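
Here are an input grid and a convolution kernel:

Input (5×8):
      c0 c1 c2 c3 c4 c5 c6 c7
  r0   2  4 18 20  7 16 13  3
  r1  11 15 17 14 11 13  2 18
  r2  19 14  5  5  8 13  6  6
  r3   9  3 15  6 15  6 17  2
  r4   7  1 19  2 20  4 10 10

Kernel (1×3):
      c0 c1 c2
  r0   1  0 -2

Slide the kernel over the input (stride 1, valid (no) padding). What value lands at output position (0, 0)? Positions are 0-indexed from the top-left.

-34

The receptive field on the input at this output position is [2 4 18]. Elementwise product with the kernel and sum: 2·1 + 18·-2.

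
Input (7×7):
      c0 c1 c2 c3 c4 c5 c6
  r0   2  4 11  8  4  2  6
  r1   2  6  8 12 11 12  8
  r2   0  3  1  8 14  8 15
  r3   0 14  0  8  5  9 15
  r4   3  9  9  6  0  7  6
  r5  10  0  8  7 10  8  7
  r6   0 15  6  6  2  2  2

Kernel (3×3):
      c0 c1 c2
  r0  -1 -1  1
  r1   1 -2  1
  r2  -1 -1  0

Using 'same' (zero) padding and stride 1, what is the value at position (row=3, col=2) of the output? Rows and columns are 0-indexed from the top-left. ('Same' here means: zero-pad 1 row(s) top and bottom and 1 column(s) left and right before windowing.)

The receptive field on the zero-padded input at this output position is [3 1 8 / 14 0 8 / 9 9 6]. Elementwise product with the kernel and sum: 3·-1 + 1·-1 + 8·1 + 14·1 + 0·-2 + 8·1 + 9·-1 + 9·-1.

8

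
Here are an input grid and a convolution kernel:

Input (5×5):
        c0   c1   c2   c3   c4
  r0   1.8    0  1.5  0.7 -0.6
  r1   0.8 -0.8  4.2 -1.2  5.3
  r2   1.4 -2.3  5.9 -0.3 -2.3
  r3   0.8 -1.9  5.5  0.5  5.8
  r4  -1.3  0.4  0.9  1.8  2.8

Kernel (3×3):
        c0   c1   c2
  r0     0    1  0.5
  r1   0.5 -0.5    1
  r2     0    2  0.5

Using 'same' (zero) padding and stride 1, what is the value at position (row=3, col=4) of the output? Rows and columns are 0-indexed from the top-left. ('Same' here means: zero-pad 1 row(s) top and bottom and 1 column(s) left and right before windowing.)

0.65

The receptive field on the zero-padded input at this output position is [-0.3 -2.3 0 / 0.5 5.8 0 / 1.8 2.8 0]. Elementwise product with the kernel and sum: -2.3·1 + 0·0.5 + 0.5·0.5 + 5.8·-0.5 + 0·1 + 2.8·2 + 0·0.5.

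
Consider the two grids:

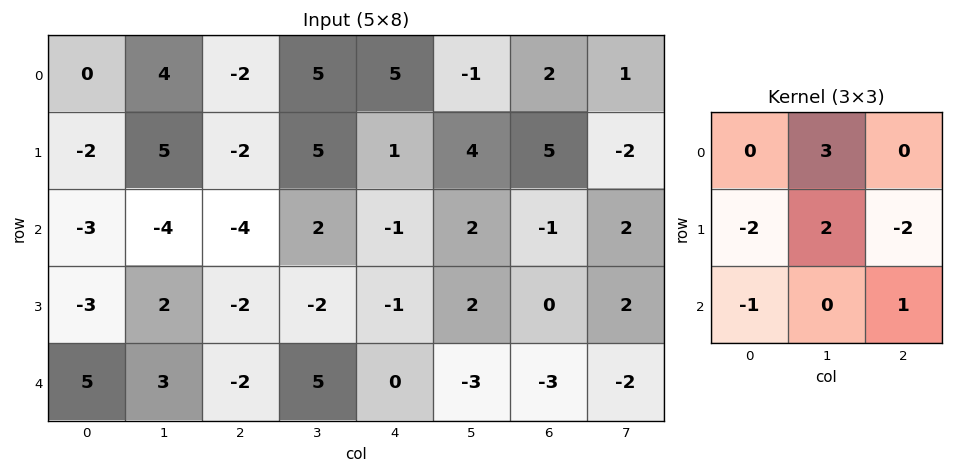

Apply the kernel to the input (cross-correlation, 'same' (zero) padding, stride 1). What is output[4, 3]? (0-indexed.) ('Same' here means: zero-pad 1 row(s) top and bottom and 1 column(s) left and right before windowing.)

8

The receptive field on the zero-padded input at this output position is [-2 -2 -1 / -2 5 0 / 0 0 0]. Elementwise product with the kernel and sum: -2·3 + -2·-2 + 5·2 + 0·-2 + 0·-1 + 0·1.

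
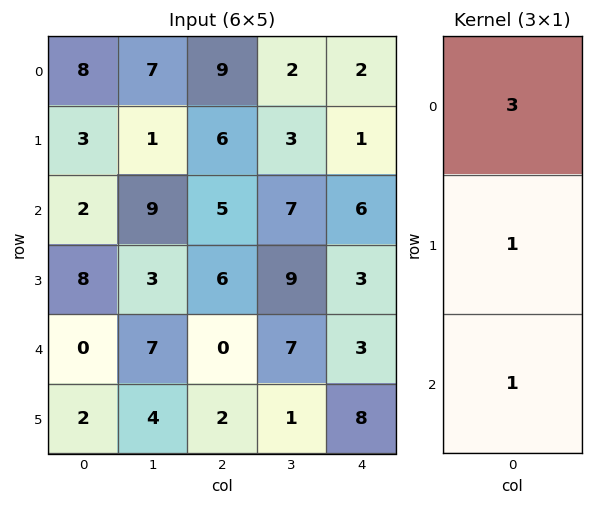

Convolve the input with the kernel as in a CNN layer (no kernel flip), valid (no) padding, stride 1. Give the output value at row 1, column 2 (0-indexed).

29

The receptive field on the input at this output position is [6 / 5 / 6]. Elementwise product with the kernel and sum: 6·3 + 5·1 + 6·1.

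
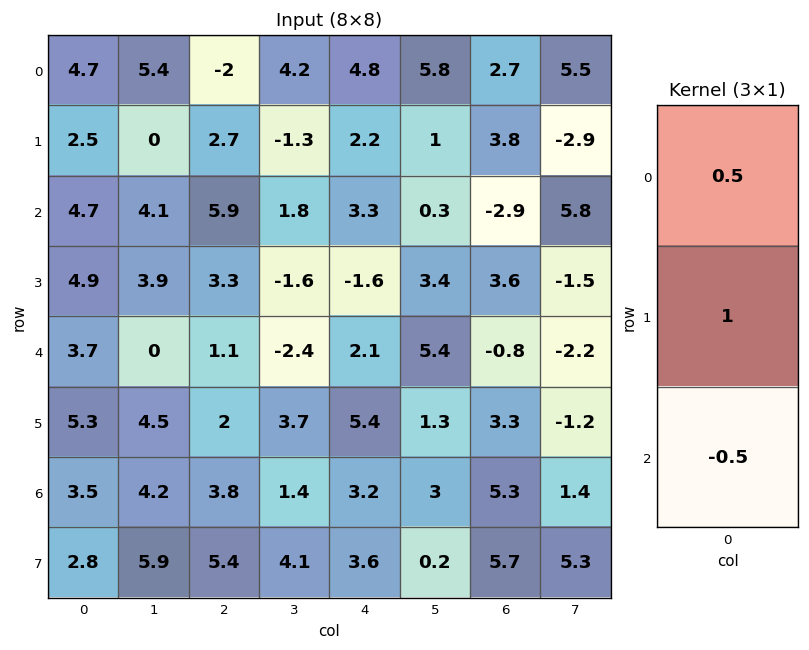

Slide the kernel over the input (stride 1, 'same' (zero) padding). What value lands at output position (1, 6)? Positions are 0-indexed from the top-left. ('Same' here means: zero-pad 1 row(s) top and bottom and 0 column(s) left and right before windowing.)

6.6

The receptive field on the zero-padded input at this output position is [2.7 / 3.8 / -2.9]. Elementwise product with the kernel and sum: 2.7·0.5 + 3.8·1 + -2.9·-0.5.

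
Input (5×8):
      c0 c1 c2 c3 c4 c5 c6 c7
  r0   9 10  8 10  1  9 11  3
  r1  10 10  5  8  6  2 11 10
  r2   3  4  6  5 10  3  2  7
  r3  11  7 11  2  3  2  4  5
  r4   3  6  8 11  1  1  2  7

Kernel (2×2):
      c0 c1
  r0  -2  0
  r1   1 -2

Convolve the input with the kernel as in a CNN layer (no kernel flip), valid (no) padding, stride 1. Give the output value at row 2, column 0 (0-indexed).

The receptive field on the input at this output position is [3 4 / 11 7]. Elementwise product with the kernel and sum: 3·-2 + 11·1 + 7·-2.

-9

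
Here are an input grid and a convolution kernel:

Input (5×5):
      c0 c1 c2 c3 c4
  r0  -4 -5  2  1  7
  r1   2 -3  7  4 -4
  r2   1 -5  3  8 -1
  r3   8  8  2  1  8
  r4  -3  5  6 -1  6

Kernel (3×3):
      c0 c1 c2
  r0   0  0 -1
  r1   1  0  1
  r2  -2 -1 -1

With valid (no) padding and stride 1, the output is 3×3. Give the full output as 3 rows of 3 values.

Output[0,0]: The receptive field on the input at this output position is [-4 -5 2 / 2 -3 7 / 1 -5 3]. Elementwise product with the kernel and sum: 2·-1 + 2·1 + 7·1 + 1·-2 + -5·-1 + 3·-1.

7 -1 -17
-29 -20 -7
2 -14 -6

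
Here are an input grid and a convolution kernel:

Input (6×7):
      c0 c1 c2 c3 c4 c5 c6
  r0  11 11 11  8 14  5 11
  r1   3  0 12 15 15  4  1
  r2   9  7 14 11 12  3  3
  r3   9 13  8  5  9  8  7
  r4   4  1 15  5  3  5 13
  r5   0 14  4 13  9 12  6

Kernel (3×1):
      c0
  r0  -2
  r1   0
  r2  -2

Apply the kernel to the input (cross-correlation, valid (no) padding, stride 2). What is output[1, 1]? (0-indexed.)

-58

The receptive field on the input at this output position is [14 / 8 / 15]. Elementwise product with the kernel and sum: 14·-2 + 15·-2.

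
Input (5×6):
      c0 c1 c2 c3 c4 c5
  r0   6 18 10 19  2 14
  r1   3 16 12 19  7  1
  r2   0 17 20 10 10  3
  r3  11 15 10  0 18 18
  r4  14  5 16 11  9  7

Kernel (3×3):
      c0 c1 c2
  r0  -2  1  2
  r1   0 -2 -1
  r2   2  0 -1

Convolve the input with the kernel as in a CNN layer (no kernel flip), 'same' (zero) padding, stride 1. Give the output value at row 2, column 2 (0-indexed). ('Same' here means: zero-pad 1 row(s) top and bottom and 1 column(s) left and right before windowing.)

-2

The receptive field on the zero-padded input at this output position is [16 12 19 / 17 20 10 / 15 10 0]. Elementwise product with the kernel and sum: 16·-2 + 12·1 + 19·2 + 20·-2 + 10·-1 + 15·2 + 0·-1.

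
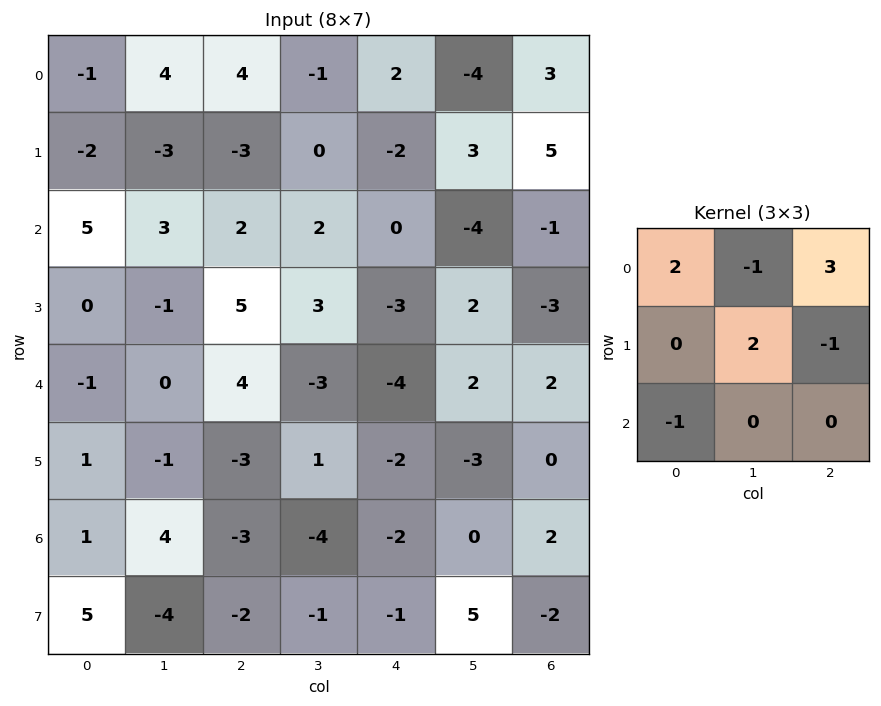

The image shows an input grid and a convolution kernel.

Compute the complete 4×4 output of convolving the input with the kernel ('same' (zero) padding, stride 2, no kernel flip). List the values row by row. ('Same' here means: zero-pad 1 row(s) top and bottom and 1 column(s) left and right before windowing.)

-6 12 8 3
0 0 12 -3
-5 14 4 14
-6 6 -8 -7

Output[0,0]: The receptive field on the zero-padded input at this output position is [0 0 0 / 0 -1 4 / 0 -2 -3]. Elementwise product with the kernel and sum: 0·2 + 0·-1 + 0·3 + -1·2 + 4·-1 + 0·-1.
Output[0,1]: The receptive field on the zero-padded input at this output position is [0 0 0 / 4 4 -1 / -3 -3 0]. Elementwise product with the kernel and sum: 0·2 + 0·-1 + 0·3 + 4·2 + -1·-1 + -3·-1.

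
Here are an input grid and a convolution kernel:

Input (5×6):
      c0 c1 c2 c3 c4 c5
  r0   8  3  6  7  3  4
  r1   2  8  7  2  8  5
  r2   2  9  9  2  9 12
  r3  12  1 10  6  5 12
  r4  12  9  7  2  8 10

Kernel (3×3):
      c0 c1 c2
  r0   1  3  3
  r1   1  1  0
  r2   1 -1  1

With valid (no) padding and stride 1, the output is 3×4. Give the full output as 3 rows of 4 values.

Output[0,0]: The receptive field on the input at this output position is [8 3 6 / 2 8 7 / 2 9 9]. Elementwise product with the kernel and sum: 8·1 + 3·3 + 6·3 + 2·1 + 8·1 + 2·1 + 9·-1 + 9·1.

47 59 61 43
79 50 57 65
79 57 71 80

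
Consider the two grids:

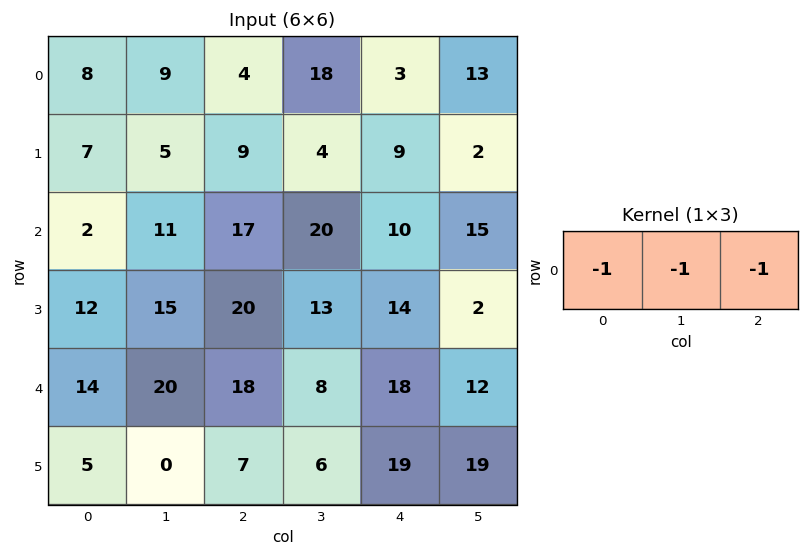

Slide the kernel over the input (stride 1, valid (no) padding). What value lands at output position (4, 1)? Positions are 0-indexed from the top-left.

The receptive field on the input at this output position is [20 18 8]. Elementwise product with the kernel and sum: 20·-1 + 18·-1 + 8·-1.

-46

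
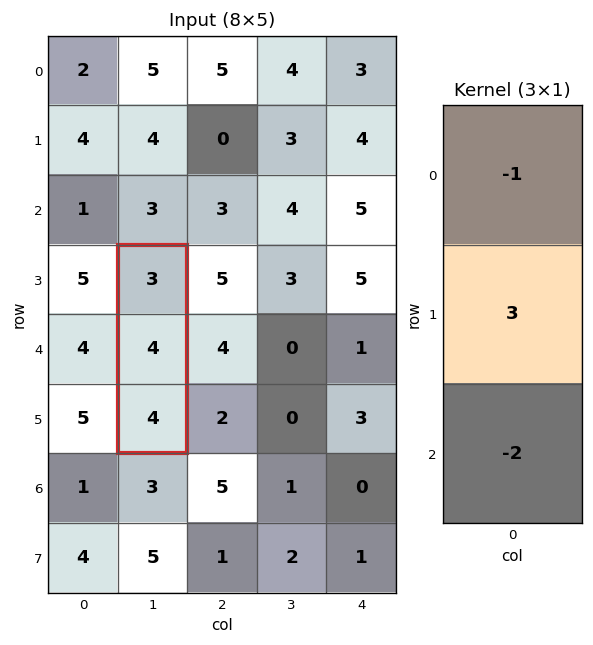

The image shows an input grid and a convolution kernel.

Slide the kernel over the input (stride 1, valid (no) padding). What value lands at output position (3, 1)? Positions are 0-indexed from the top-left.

1

The receptive field on the input at this output position is [3 / 4 / 4]. Elementwise product with the kernel and sum: 3·-1 + 4·3 + 4·-2.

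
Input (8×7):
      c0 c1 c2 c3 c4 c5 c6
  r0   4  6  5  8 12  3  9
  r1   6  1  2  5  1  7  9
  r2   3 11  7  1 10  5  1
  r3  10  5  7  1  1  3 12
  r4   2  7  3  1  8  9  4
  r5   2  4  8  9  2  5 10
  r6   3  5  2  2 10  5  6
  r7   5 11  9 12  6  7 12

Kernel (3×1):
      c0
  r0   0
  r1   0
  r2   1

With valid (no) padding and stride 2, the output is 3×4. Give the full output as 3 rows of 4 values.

3 7 10 1
2 3 8 4
3 2 10 6

Output[0,0]: The receptive field on the input at this output position is [4 / 6 / 3]. Elementwise product with the kernel and sum: 3·1.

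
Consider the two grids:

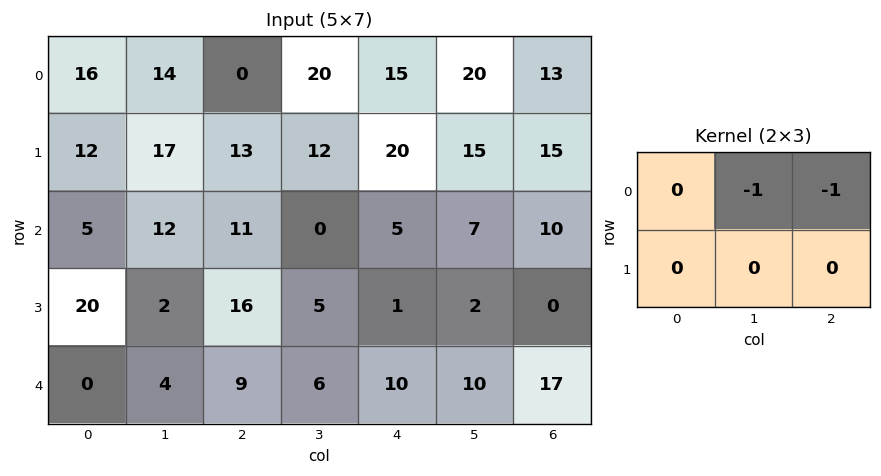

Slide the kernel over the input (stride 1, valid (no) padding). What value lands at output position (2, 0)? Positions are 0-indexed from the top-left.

The receptive field on the input at this output position is [5 12 11 / 20 2 16]. Elementwise product with the kernel and sum: 12·-1 + 11·-1.

-23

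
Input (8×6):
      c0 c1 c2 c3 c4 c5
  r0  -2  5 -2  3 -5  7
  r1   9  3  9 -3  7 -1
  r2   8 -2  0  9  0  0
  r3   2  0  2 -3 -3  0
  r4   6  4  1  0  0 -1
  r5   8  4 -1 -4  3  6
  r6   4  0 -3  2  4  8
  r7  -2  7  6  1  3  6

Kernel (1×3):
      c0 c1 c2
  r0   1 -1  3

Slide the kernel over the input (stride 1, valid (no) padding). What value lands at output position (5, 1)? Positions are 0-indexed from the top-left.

-7

The receptive field on the input at this output position is [4 -1 -4]. Elementwise product with the kernel and sum: 4·1 + -1·-1 + -4·3.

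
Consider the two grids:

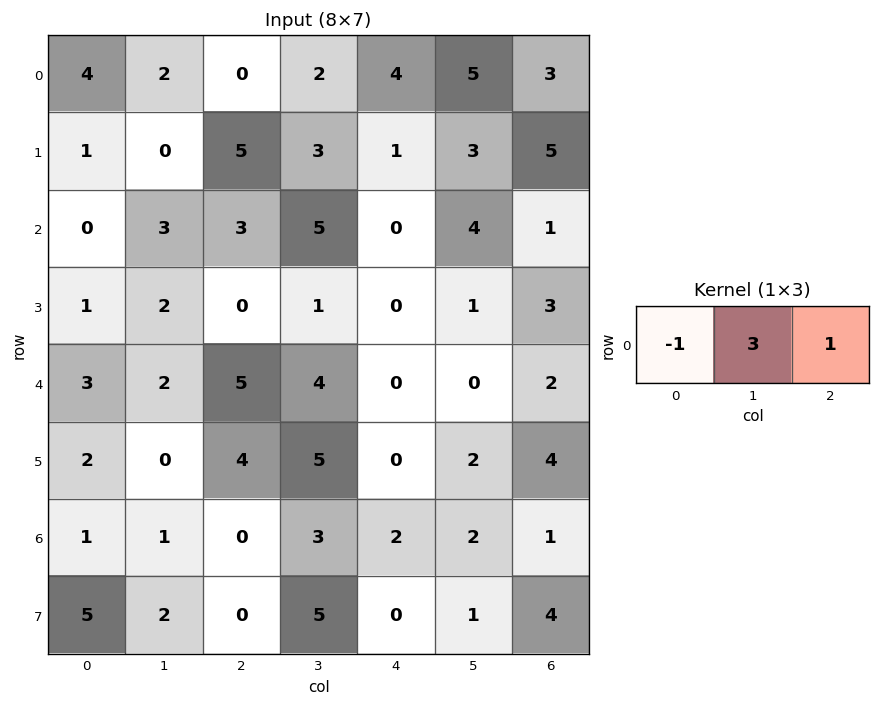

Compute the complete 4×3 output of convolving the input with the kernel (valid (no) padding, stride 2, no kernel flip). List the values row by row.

Output[0,0]: The receptive field on the input at this output position is [4 2 0]. Elementwise product with the kernel and sum: 4·-1 + 2·3 + 0·1.
Output[0,1]: The receptive field on the input at this output position is [0 2 4]. Elementwise product with the kernel and sum: 0·-1 + 2·3 + 4·1.

2 10 14
12 12 13
8 7 2
2 11 5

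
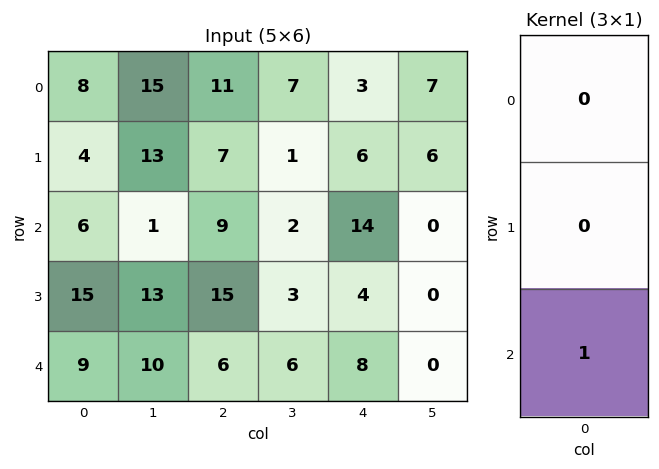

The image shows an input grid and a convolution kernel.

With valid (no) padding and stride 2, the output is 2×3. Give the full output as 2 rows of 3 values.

6 9 14
9 6 8

Output[0,0]: The receptive field on the input at this output position is [8 / 4 / 6]. Elementwise product with the kernel and sum: 6·1.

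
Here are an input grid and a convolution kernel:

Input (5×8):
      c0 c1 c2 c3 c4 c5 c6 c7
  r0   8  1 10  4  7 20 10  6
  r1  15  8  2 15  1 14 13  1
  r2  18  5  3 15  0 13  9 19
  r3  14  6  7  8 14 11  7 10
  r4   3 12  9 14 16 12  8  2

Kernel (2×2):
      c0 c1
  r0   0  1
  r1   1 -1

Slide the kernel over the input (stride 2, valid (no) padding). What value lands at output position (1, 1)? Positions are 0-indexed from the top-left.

The receptive field on the input at this output position is [3 15 / 7 8]. Elementwise product with the kernel and sum: 15·1 + 7·1 + 8·-1.

14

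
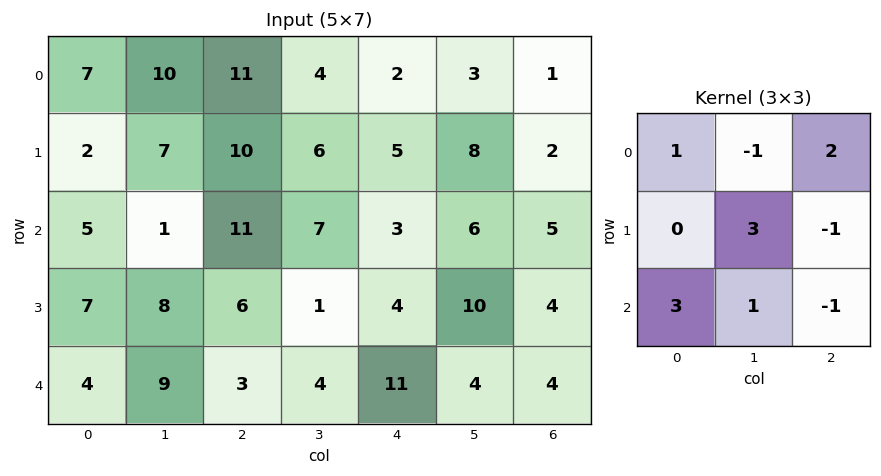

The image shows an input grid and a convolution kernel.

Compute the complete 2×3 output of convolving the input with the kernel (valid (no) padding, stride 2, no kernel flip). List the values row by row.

35 61 33
62 11 66

Output[0,0]: The receptive field on the input at this output position is [7 10 11 / 2 7 10 / 5 1 11]. Elementwise product with the kernel and sum: 7·1 + 10·-1 + 11·2 + 7·3 + 10·-1 + 5·3 + 1·1 + 11·-1.
Output[0,1]: The receptive field on the input at this output position is [11 4 2 / 10 6 5 / 11 7 3]. Elementwise product with the kernel and sum: 11·1 + 4·-1 + 2·2 + 6·3 + 5·-1 + 11·3 + 7·1 + 3·-1.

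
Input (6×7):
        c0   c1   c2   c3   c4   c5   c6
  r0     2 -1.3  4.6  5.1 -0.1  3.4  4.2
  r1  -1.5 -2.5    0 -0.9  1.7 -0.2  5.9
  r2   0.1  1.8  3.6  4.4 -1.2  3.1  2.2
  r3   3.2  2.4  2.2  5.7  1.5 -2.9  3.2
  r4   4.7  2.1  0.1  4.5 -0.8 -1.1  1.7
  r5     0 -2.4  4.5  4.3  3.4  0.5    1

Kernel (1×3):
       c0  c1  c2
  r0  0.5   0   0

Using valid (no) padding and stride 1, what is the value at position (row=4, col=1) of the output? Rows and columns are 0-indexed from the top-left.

The receptive field on the input at this output position is [2.1 0.1 4.5]. Elementwise product with the kernel and sum: 2.1·0.5.

1.05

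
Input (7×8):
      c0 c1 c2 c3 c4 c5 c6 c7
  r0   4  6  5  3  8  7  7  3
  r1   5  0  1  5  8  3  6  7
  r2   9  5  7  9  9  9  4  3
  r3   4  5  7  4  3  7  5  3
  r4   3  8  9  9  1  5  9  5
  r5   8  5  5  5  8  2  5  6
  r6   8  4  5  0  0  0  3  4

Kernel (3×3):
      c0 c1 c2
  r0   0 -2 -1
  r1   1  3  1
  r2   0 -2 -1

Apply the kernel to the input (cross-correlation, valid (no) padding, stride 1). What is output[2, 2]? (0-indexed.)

-24

The receptive field on the input at this output position is [7 9 9 / 7 4 3 / 9 9 1]. Elementwise product with the kernel and sum: 9·-2 + 9·-1 + 7·1 + 4·3 + 3·1 + 9·-2 + 1·-1.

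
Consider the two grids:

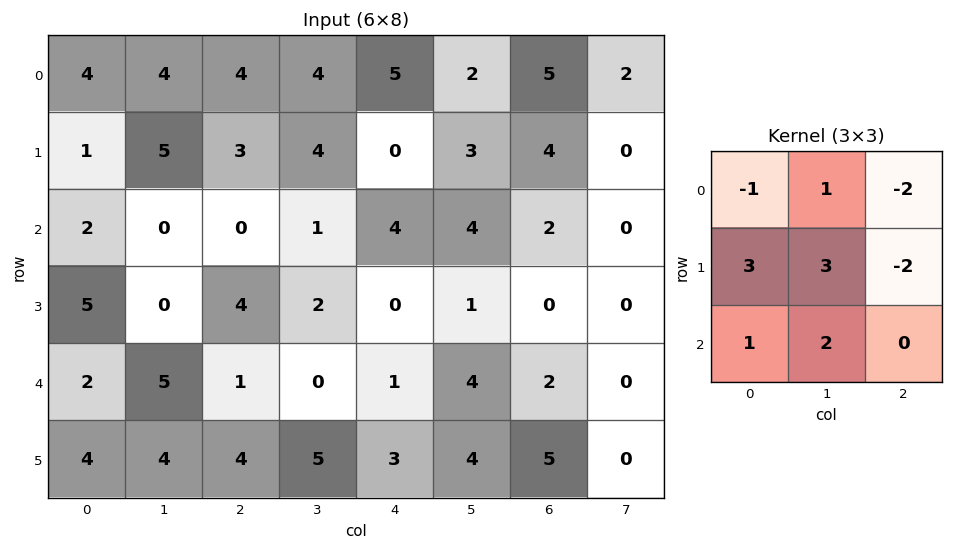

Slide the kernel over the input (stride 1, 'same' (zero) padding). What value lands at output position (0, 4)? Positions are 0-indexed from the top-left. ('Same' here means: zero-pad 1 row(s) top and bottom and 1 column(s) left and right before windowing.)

The receptive field on the zero-padded input at this output position is [0 0 0 / 4 5 2 / 4 0 3]. Elementwise product with the kernel and sum: 0·-1 + 0·1 + 0·-2 + 4·3 + 5·3 + 2·-2 + 4·1 + 0·2.

27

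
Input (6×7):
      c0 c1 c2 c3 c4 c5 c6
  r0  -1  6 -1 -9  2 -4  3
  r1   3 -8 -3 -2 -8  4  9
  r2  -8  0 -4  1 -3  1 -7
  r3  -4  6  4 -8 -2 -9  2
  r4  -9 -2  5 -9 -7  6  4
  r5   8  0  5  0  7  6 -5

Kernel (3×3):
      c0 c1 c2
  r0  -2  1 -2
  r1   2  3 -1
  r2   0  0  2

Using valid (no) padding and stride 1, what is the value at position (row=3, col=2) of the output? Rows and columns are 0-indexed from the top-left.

-8

The receptive field on the input at this output position is [4 -8 -2 / 5 -9 -7 / 5 0 7]. Elementwise product with the kernel and sum: 4·-2 + -8·1 + -2·-2 + 5·2 + -9·3 + -7·-1 + 7·2.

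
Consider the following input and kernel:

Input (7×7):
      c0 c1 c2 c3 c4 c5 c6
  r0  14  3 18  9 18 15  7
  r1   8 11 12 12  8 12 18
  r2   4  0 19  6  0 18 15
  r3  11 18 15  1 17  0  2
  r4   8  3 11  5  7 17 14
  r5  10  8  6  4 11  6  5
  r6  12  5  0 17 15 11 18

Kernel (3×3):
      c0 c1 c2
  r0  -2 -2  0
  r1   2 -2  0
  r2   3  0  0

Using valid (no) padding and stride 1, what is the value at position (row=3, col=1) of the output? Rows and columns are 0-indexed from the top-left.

-58

The receptive field on the input at this output position is [18 15 1 / 3 11 5 / 8 6 4]. Elementwise product with the kernel and sum: 18·-2 + 15·-2 + 3·2 + 11·-2 + 8·3.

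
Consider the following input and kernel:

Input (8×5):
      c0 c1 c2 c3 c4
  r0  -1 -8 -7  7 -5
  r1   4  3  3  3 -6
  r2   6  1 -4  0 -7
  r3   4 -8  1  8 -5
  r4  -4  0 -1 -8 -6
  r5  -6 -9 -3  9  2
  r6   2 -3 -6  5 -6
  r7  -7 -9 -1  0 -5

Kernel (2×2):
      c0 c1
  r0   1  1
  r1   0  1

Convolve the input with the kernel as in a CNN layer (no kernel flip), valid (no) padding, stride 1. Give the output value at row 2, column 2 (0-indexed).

The receptive field on the input at this output position is [-4 0 / 1 8]. Elementwise product with the kernel and sum: -4·1 + 0·1 + 8·1.

4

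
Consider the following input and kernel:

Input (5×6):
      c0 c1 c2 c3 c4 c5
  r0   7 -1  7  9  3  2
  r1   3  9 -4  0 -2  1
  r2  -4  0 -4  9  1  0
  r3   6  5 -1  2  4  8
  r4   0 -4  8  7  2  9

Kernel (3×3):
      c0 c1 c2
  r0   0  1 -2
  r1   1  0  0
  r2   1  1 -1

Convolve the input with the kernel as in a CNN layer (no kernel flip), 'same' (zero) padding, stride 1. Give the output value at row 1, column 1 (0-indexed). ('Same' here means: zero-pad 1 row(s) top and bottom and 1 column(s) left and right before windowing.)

-12

The receptive field on the zero-padded input at this output position is [7 -1 7 / 3 9 -4 / -4 0 -4]. Elementwise product with the kernel and sum: -1·1 + 7·-2 + 3·1 + -4·1 + 0·1 + -4·-1.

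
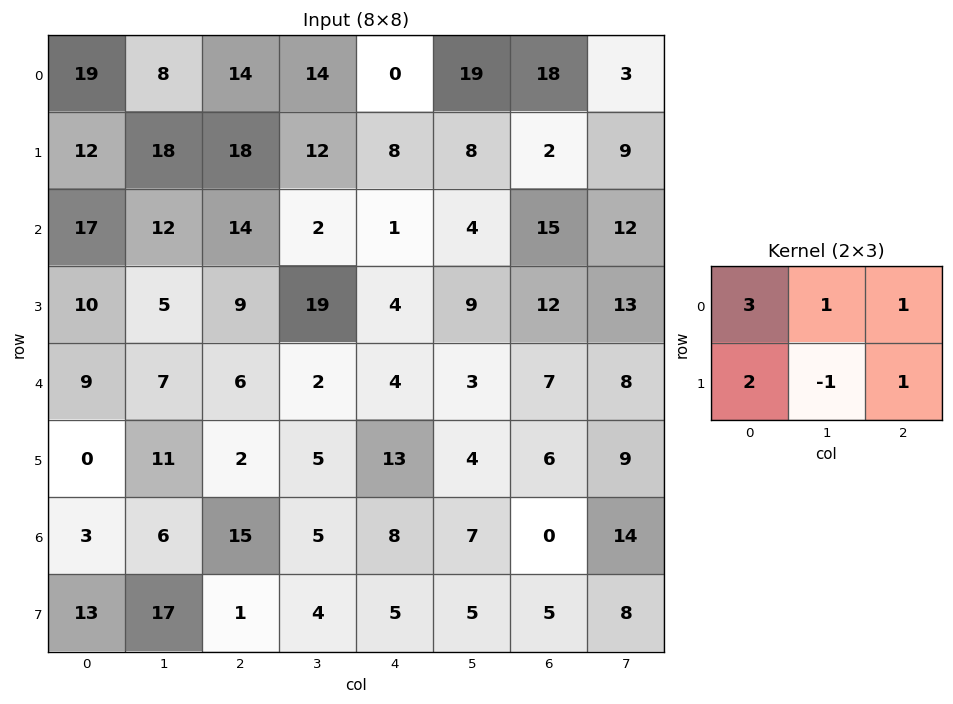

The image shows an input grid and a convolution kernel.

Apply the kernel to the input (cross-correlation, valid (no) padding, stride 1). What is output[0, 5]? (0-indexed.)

The receptive field on the input at this output position is [19 18 3 / 8 2 9]. Elementwise product with the kernel and sum: 19·3 + 18·1 + 3·1 + 8·2 + 2·-1 + 9·1.

101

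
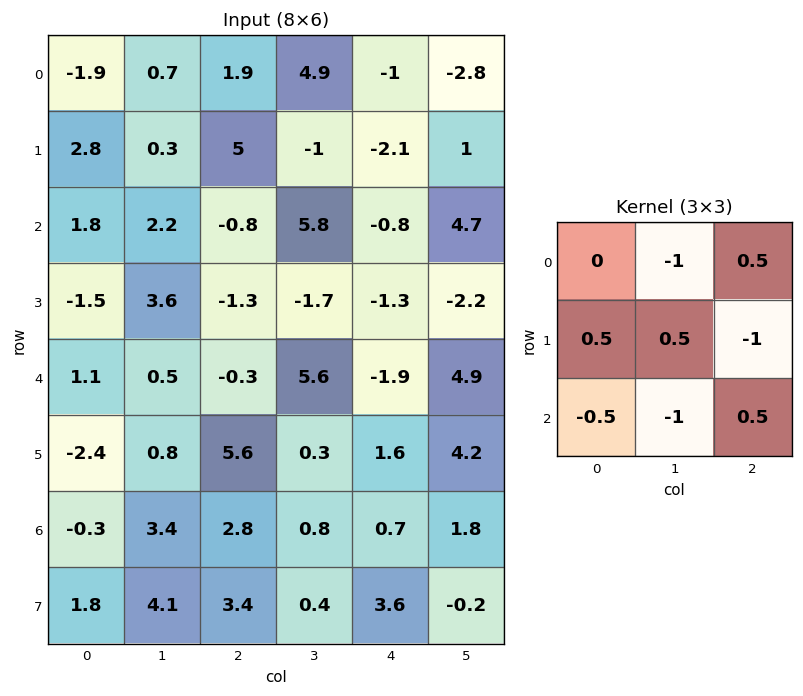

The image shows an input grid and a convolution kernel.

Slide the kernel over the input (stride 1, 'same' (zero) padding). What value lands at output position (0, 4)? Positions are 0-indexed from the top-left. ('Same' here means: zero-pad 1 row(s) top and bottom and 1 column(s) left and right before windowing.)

The receptive field on the zero-padded input at this output position is [0 0 0 / 4.9 -1 -2.8 / -1 -2.1 1]. Elementwise product with the kernel and sum: 0·-1 + 0·0.5 + 4.9·0.5 + -1·0.5 + -2.8·-1 + -1·-0.5 + -2.1·-1 + 1·0.5.

7.85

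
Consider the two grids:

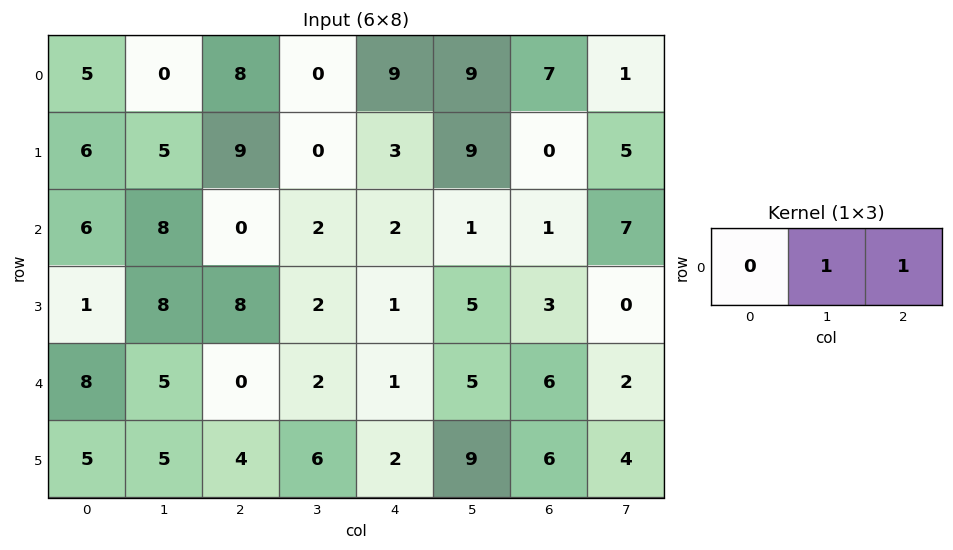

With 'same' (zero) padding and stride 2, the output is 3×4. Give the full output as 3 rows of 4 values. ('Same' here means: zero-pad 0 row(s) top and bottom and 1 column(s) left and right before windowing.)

5 8 18 8
14 2 3 8
13 2 6 8

Output[0,0]: The receptive field on the zero-padded input at this output position is [0 5 0]. Elementwise product with the kernel and sum: 5·1 + 0·1.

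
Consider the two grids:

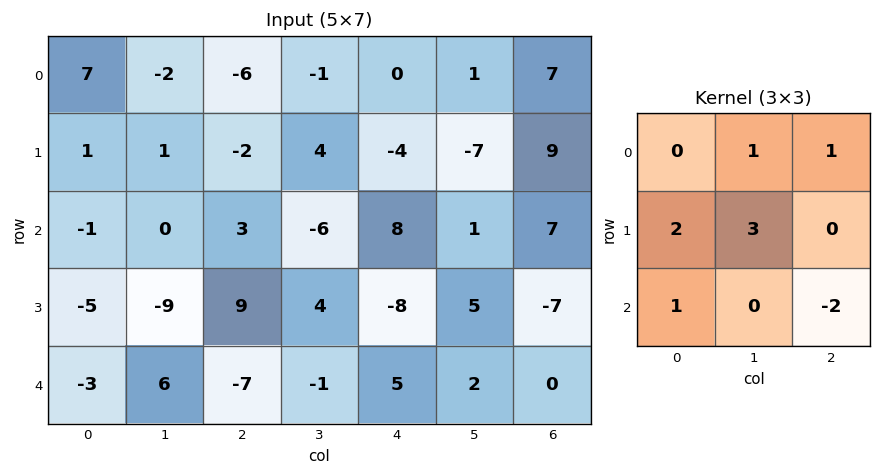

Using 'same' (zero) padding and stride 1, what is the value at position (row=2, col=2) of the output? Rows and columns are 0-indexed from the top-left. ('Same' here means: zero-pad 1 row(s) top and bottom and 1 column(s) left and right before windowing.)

The receptive field on the zero-padded input at this output position is [1 -2 4 / 0 3 -6 / -9 9 4]. Elementwise product with the kernel and sum: -2·1 + 4·1 + 0·2 + 3·3 + -9·1 + 4·-2.

-6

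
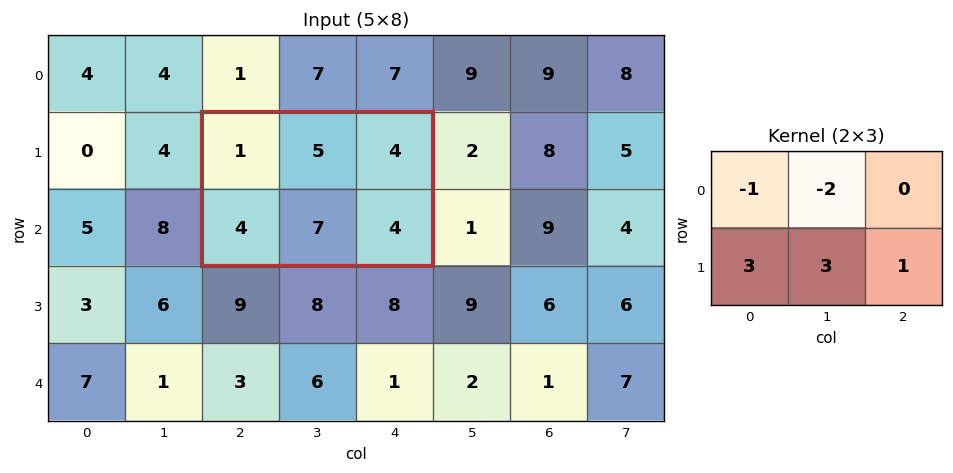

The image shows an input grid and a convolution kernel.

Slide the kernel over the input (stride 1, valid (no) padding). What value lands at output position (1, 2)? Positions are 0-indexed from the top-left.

The receptive field on the input at this output position is [1 5 4 / 4 7 4]. Elementwise product with the kernel and sum: 1·-1 + 5·-2 + 4·3 + 7·3 + 4·1.

26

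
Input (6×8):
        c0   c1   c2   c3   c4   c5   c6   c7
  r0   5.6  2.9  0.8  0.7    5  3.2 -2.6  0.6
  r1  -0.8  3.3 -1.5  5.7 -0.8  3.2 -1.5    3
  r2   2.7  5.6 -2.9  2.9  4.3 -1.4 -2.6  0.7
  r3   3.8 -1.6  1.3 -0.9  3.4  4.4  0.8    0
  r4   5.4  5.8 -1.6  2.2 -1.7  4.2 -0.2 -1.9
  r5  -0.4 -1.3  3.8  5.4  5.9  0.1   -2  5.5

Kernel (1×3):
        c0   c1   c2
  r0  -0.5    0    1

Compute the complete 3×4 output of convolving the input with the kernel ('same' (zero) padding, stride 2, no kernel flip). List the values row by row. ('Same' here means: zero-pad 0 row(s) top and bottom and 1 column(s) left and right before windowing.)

2.9 -0.75 2.85 -1
5.6 0.1 -2.85 1.4
5.8 -0.7 3.1 -4

Output[0,0]: The receptive field on the zero-padded input at this output position is [0 5.6 2.9]. Elementwise product with the kernel and sum: 0·-0.5 + 2.9·1.
Output[0,1]: The receptive field on the zero-padded input at this output position is [2.9 0.8 0.7]. Elementwise product with the kernel and sum: 2.9·-0.5 + 0.7·1.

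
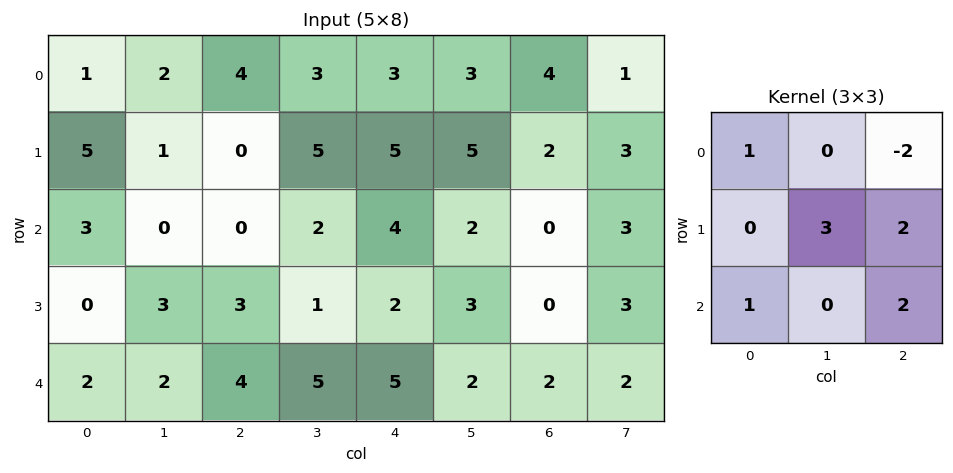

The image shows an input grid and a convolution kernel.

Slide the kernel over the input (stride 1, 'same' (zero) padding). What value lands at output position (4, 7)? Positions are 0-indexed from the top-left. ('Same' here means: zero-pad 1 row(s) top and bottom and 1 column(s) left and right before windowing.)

The receptive field on the zero-padded input at this output position is [0 3 0 / 2 2 0 / 0 0 0]. Elementwise product with the kernel and sum: 0·1 + 0·-2 + 2·3 + 0·2 + 0·1 + 0·2.

6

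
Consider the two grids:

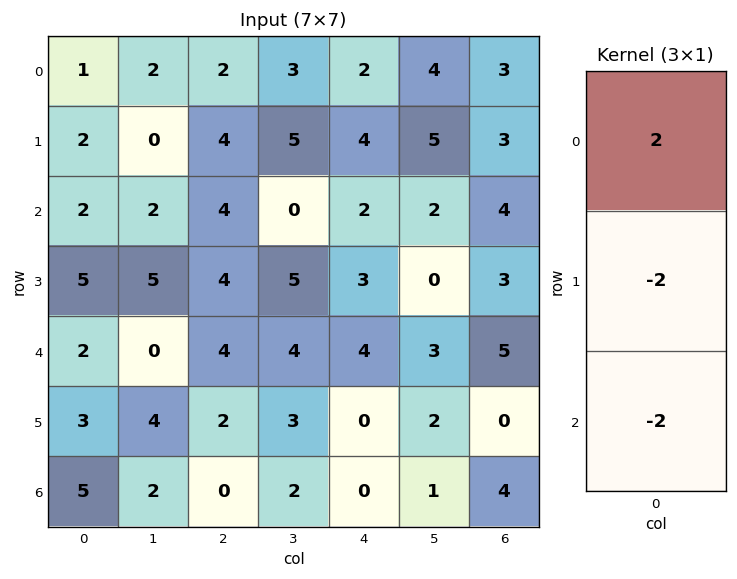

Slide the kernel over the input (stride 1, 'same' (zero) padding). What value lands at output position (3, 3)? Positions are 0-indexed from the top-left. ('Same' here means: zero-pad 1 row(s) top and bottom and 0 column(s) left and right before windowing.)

The receptive field on the zero-padded input at this output position is [0 / 5 / 4]. Elementwise product with the kernel and sum: 0·2 + 5·-2 + 4·-2.

-18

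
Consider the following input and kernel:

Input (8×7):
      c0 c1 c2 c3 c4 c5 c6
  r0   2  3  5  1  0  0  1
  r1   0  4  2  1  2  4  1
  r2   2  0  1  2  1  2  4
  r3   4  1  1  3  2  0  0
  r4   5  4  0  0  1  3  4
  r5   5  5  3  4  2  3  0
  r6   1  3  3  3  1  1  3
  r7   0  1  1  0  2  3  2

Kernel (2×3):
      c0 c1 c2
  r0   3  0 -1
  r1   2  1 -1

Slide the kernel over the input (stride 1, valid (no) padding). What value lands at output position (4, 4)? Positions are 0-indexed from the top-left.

The receptive field on the input at this output position is [1 3 4 / 2 3 0]. Elementwise product with the kernel and sum: 1·3 + 4·-1 + 2·2 + 3·1 + 0·-1.

6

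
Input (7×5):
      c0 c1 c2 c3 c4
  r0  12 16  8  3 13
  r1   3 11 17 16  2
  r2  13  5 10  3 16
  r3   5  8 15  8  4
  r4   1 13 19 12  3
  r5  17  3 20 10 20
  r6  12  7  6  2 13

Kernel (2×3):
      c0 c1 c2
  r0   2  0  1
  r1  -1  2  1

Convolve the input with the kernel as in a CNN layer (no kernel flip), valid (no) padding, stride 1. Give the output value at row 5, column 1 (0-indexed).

23

The receptive field on the input at this output position is [3 20 10 / 7 6 2]. Elementwise product with the kernel and sum: 3·2 + 10·1 + 7·-1 + 6·2 + 2·1.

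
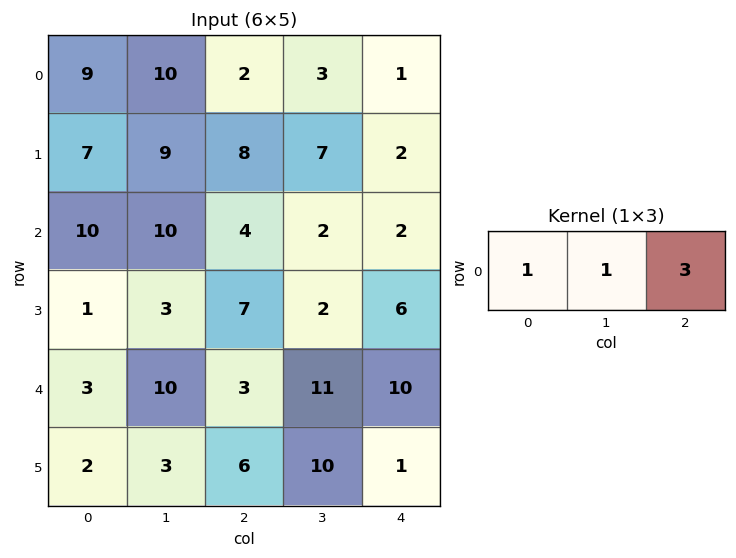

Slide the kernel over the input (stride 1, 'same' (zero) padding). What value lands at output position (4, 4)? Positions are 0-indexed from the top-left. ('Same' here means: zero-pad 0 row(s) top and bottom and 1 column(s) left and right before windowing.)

The receptive field on the zero-padded input at this output position is [11 10 0]. Elementwise product with the kernel and sum: 11·1 + 10·1 + 0·3.

21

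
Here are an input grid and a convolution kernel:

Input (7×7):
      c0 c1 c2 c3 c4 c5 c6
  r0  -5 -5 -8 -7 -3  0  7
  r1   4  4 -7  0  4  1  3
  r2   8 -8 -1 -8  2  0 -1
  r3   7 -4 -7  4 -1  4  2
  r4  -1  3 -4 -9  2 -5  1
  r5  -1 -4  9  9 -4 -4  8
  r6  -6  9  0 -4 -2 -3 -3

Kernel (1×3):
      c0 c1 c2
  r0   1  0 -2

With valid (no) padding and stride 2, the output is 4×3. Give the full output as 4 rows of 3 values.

Output[0,0]: The receptive field on the input at this output position is [-5 -5 -8]. Elementwise product with the kernel and sum: -5·1 + -8·-2.
Output[0,1]: The receptive field on the input at this output position is [-8 -7 -3]. Elementwise product with the kernel and sum: -8·1 + -3·-2.

11 -2 -17
10 -5 4
7 -8 0
-6 4 4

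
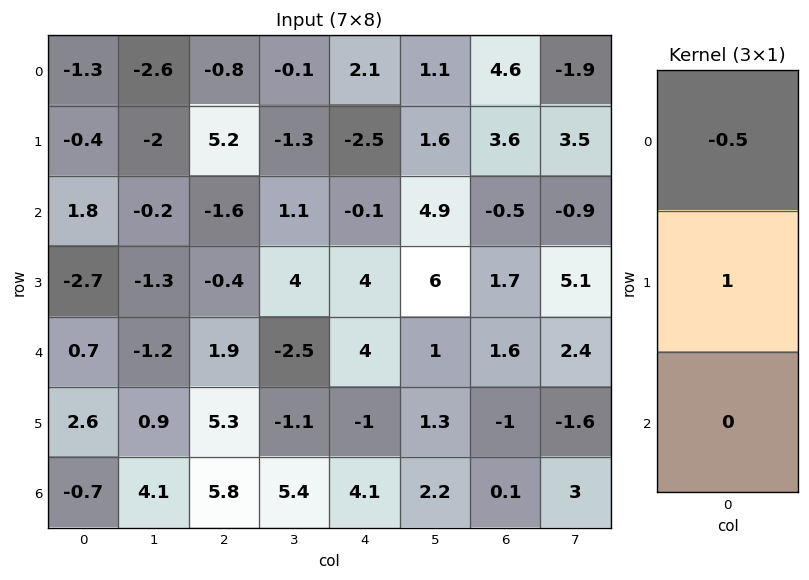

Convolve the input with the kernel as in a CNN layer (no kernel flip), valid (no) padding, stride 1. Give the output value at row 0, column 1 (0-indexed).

-0.7

The receptive field on the input at this output position is [-2.6 / -2 / -0.2]. Elementwise product with the kernel and sum: -2.6·-0.5 + -2·1.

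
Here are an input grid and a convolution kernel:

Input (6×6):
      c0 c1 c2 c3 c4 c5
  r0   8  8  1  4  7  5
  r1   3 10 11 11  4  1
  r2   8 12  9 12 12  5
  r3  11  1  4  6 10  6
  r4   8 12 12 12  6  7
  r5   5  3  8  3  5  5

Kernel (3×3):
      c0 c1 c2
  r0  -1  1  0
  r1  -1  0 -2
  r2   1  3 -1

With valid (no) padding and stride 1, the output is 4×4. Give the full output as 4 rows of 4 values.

Output[0,0]: The receptive field on the input at this output position is [8 8 1 / 3 10 11 / 8 12 9]. Elementwise product with the kernel and sum: 8·-1 + 8·1 + 3·-1 + 11·-2 + 8·1 + 12·3 + 9·-1.
Output[0,1]: The receptive field on the input at this output position is [8 1 4 / 10 11 11 / 12 9 12]. Elementwise product with the kernel and sum: 8·-1 + 1·1 + 10·-1 + 11·-2 + 12·1 + 9·3 + 12·-1.

10 -12 17 33
-9 -28 -21 1
17 20 21 5
-36 -9 -10 -9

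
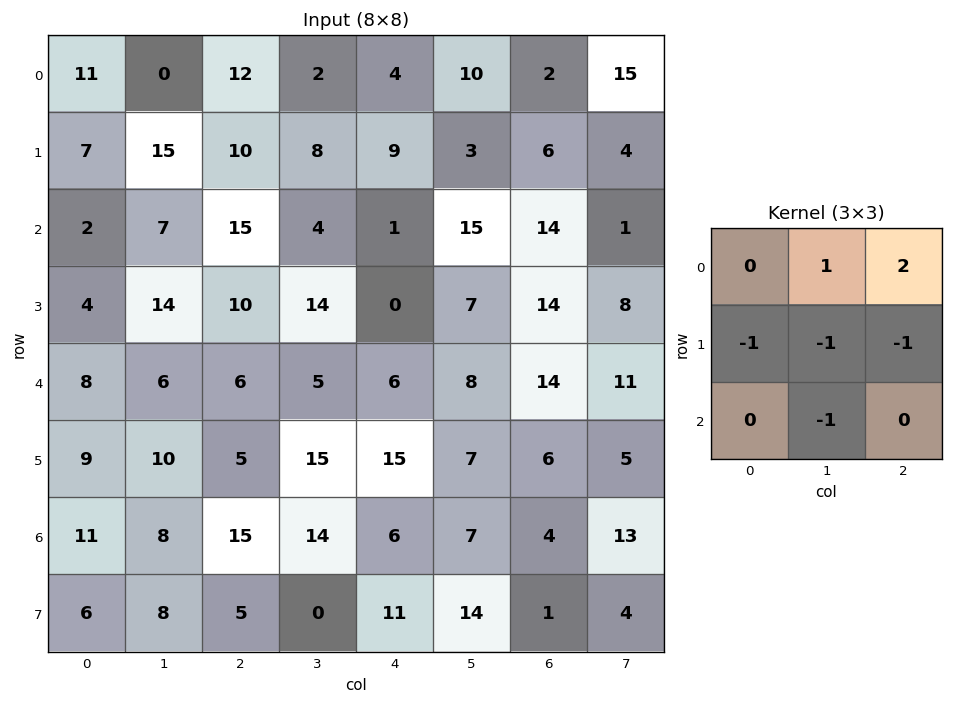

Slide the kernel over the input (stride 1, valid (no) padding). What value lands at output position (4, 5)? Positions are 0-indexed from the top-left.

The receptive field on the input at this output position is [8 14 11 / 7 6 5 / 7 4 13]. Elementwise product with the kernel and sum: 14·1 + 11·2 + 7·-1 + 6·-1 + 5·-1 + 4·-1.

14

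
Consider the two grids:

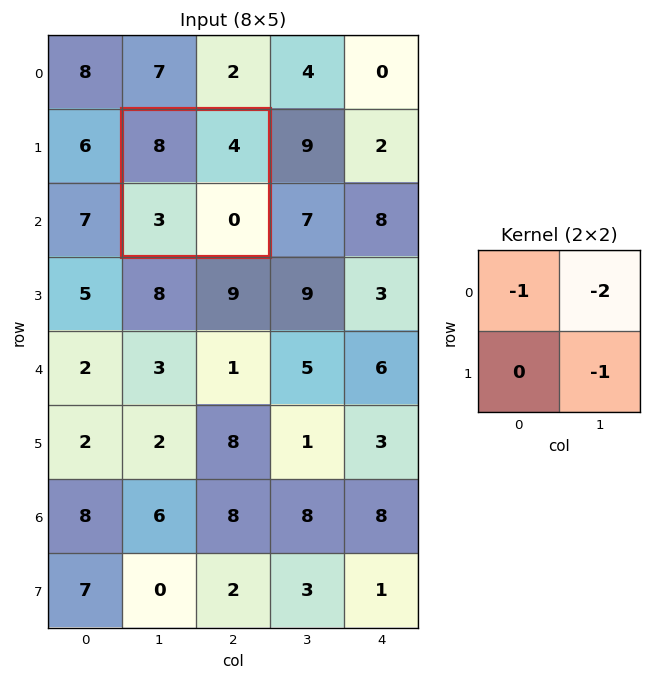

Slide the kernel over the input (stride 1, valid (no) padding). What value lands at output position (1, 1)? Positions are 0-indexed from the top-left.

The receptive field on the input at this output position is [8 4 / 3 0]. Elementwise product with the kernel and sum: 8·-1 + 4·-2 + 0·-1.

-16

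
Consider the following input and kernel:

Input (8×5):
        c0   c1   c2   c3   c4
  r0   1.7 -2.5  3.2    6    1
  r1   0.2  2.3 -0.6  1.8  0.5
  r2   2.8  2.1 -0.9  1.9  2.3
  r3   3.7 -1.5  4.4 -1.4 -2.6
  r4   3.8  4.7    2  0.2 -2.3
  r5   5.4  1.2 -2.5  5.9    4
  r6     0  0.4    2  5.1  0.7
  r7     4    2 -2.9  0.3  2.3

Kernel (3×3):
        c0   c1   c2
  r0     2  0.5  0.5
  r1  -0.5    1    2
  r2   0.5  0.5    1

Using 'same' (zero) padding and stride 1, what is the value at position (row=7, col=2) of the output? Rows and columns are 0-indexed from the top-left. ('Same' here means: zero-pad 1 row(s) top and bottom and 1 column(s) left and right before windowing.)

1.05

The receptive field on the zero-padded input at this output position is [0.4 2 5.1 / 2 -2.9 0.3 / 0 0 0]. Elementwise product with the kernel and sum: 0.4·2 + 2·0.5 + 5.1·0.5 + 2·-0.5 + -2.9·1 + 0.3·2 + 0·0.5 + 0·0.5 + 0·1.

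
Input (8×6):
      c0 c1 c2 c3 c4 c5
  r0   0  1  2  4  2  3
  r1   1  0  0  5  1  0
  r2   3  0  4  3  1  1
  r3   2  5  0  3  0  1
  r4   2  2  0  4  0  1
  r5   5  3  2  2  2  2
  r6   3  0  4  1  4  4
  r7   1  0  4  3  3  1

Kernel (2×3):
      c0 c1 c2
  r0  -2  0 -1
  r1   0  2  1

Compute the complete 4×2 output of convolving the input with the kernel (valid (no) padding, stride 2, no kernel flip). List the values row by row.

Output[0,0]: The receptive field on the input at this output position is [0 1 2 / 1 0 0]. Elementwise product with the kernel and sum: 0·-2 + 2·-1 + 0·2 + 0·1.
Output[0,1]: The receptive field on the input at this output position is [2 4 2 / 0 5 1]. Elementwise product with the kernel and sum: 2·-2 + 2·-1 + 5·2 + 1·1.

-2 5
0 -3
4 6
-6 -3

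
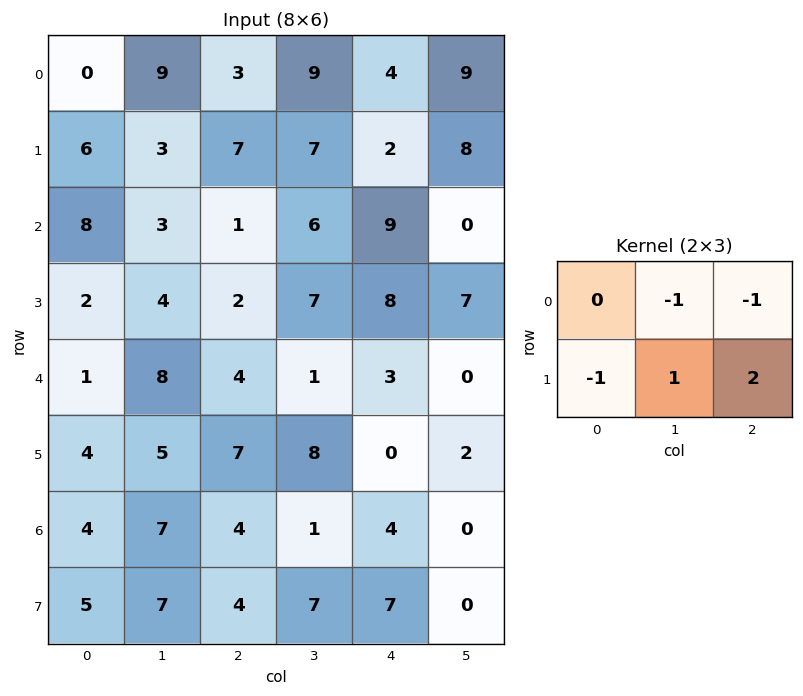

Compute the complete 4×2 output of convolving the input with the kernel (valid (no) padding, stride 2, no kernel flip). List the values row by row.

Output[0,0]: The receptive field on the input at this output position is [0 9 3 / 6 3 7]. Elementwise product with the kernel and sum: 9·-1 + 3·-1 + 6·-1 + 3·1 + 7·2.
Output[0,1]: The receptive field on the input at this output position is [3 9 4 / 7 7 2]. Elementwise product with the kernel and sum: 9·-1 + 4·-1 + 7·-1 + 7·1 + 2·2.

-1 -9
2 6
3 -3
-1 12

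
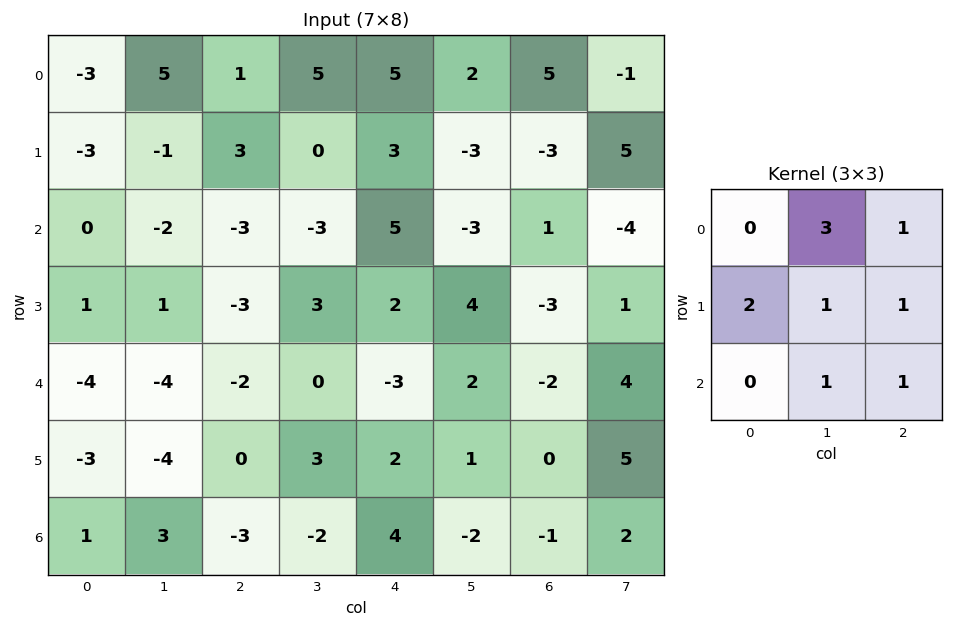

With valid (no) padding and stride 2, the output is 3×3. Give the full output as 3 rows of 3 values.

Output[0,0]: The receptive field on the input at this output position is [-3 5 1 / -3 -1 3 / 0 -2 -3]. Elementwise product with the kernel and sum: 5·3 + 1·1 + -3·2 + -1·1 + 3·1 + -2·1 + -3·1.

7 31 9
-15 -8 -3
-24 4 6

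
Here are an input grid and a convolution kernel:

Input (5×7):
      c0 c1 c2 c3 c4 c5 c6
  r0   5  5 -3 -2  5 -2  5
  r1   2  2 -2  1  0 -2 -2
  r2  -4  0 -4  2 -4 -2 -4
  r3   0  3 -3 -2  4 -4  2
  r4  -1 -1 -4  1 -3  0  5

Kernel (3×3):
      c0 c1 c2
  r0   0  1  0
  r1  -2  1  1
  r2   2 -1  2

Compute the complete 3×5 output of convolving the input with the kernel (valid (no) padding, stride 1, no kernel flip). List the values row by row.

-15 0 -15 5 -20
-3 1 11 -26 16
-9 -11 -5 5 -8

Output[0,0]: The receptive field on the input at this output position is [5 5 -3 / 2 2 -2 / -4 0 -4]. Elementwise product with the kernel and sum: 5·1 + 2·-2 + 2·1 + -2·1 + -4·2 + 0·-1 + -4·2.
Output[0,1]: The receptive field on the input at this output position is [5 -3 -2 / 2 -2 1 / 0 -4 2]. Elementwise product with the kernel and sum: -3·1 + 2·-2 + -2·1 + 1·1 + 0·2 + -4·-1 + 2·2.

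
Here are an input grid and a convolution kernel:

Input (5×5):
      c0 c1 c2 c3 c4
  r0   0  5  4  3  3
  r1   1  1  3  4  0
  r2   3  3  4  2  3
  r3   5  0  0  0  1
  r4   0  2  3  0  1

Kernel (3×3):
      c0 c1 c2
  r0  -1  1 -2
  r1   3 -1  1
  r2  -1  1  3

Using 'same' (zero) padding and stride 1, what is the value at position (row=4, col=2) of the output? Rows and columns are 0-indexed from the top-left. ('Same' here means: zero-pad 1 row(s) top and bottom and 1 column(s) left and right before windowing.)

The receptive field on the zero-padded input at this output position is [0 0 0 / 2 3 0 / 0 0 0]. Elementwise product with the kernel and sum: 0·-1 + 0·1 + 0·-2 + 2·3 + 3·-1 + 0·1 + 0·-1 + 0·1 + 0·3.

3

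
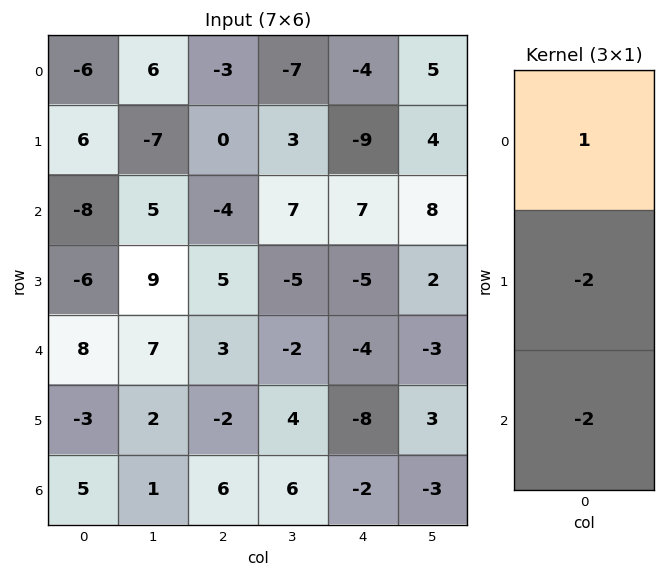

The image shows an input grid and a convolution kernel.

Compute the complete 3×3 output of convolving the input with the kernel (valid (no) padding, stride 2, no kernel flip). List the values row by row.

-2 5 0
-12 -20 25
4 -5 16

Output[0,0]: The receptive field on the input at this output position is [-6 / 6 / -8]. Elementwise product with the kernel and sum: -6·1 + 6·-2 + -8·-2.
Output[0,1]: The receptive field on the input at this output position is [-3 / 0 / -4]. Elementwise product with the kernel and sum: -3·1 + 0·-2 + -4·-2.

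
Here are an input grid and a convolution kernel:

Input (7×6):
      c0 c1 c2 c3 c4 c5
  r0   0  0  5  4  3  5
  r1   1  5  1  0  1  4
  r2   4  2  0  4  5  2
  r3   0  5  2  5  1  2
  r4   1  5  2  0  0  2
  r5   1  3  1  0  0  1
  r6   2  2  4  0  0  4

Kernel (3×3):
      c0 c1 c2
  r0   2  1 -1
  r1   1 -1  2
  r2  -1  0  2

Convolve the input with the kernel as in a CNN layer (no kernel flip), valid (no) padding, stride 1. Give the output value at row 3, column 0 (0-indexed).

4

The receptive field on the input at this output position is [0 5 2 / 1 5 2 / 1 3 1]. Elementwise product with the kernel and sum: 0·2 + 5·1 + 2·-1 + 1·1 + 5·-1 + 2·2 + 1·-1 + 1·2.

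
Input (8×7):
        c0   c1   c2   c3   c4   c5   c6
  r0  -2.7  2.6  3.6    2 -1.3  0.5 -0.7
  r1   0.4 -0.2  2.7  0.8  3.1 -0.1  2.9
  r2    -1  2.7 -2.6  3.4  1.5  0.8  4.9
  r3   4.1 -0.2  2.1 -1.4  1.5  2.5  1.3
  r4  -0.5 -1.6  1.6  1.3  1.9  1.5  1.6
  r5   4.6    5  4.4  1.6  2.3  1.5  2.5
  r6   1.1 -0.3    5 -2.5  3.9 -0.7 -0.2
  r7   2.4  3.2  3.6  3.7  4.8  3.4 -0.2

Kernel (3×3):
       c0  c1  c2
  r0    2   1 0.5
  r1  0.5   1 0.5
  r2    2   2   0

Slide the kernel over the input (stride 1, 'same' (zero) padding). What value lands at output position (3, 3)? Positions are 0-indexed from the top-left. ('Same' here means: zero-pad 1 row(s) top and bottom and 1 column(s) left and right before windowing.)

5.15

The receptive field on the zero-padded input at this output position is [-2.6 3.4 1.5 / 2.1 -1.4 1.5 / 1.6 1.3 1.9]. Elementwise product with the kernel and sum: -2.6·2 + 3.4·1 + 1.5·0.5 + 2.1·0.5 + -1.4·1 + 1.5·0.5 + 1.6·2 + 1.3·2.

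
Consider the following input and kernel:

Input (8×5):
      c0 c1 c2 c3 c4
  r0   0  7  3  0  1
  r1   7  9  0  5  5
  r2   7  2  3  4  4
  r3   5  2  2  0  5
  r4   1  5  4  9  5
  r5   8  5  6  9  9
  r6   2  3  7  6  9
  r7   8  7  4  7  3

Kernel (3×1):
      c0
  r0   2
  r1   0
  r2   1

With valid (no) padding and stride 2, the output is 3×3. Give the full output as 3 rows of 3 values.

Output[0,0]: The receptive field on the input at this output position is [0 / 7 / 7]. Elementwise product with the kernel and sum: 0·2 + 7·1.

7 9 6
15 10 13
4 15 19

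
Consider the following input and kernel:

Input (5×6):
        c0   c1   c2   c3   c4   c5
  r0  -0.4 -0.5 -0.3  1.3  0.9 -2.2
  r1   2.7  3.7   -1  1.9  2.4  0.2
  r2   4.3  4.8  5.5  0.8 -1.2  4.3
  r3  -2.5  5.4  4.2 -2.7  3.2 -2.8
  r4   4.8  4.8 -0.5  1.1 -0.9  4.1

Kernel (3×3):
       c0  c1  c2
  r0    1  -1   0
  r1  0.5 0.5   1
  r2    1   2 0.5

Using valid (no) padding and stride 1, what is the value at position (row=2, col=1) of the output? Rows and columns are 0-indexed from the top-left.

5.75

The receptive field on the input at this output position is [4.8 5.5 0.8 / 5.4 4.2 -2.7 / 4.8 -0.5 1.1]. Elementwise product with the kernel and sum: 4.8·1 + 5.5·-1 + 5.4·0.5 + 4.2·0.5 + -2.7·1 + 4.8·1 + -0.5·2 + 1.1·0.5.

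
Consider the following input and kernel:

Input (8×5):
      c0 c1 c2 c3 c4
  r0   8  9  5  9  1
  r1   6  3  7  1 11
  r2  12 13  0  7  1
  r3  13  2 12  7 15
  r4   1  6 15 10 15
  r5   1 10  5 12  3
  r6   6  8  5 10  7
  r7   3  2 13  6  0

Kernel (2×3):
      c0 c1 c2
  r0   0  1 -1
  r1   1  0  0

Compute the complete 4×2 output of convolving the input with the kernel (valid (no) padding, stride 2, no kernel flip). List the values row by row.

10 15
26 18
-8 0
6 16

Output[0,0]: The receptive field on the input at this output position is [8 9 5 / 6 3 7]. Elementwise product with the kernel and sum: 9·1 + 5·-1 + 6·1.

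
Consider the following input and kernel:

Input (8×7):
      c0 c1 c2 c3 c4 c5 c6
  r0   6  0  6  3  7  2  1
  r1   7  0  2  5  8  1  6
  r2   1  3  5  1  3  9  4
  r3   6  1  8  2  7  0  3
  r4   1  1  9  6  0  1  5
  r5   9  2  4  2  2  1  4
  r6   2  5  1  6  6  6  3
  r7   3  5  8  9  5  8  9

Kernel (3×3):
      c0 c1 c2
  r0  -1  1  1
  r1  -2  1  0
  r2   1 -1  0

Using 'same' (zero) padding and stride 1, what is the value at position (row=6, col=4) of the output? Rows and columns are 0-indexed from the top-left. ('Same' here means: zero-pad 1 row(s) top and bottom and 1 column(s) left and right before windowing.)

The receptive field on the zero-padded input at this output position is [2 2 1 / 6 6 6 / 9 5 8]. Elementwise product with the kernel and sum: 2·-1 + 2·1 + 1·1 + 6·-2 + 6·1 + 9·1 + 5·-1.

-1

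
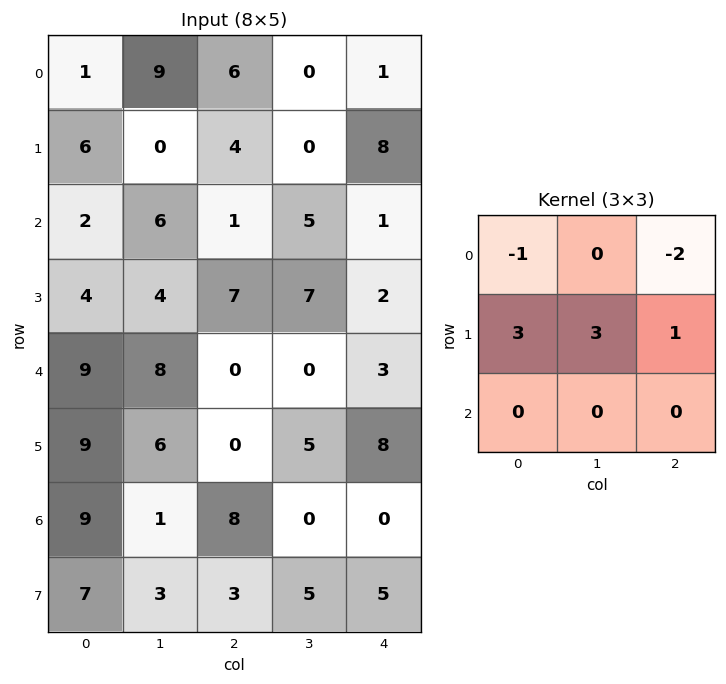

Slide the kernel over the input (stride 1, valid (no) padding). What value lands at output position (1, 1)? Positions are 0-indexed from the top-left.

The receptive field on the input at this output position is [0 4 0 / 6 1 5 / 4 7 7]. Elementwise product with the kernel and sum: 0·-1 + 0·-2 + 6·3 + 1·3 + 5·1.

26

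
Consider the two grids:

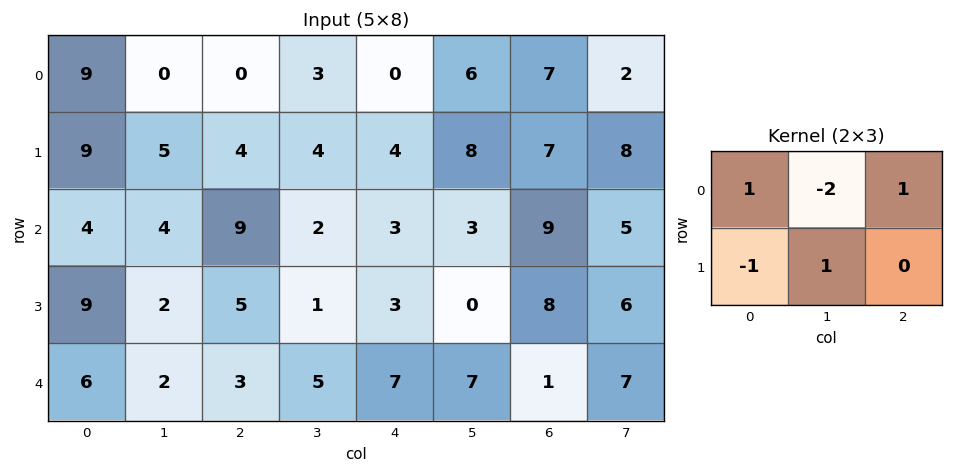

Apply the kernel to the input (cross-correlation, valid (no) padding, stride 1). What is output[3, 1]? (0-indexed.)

-6

The receptive field on the input at this output position is [2 5 1 / 2 3 5]. Elementwise product with the kernel and sum: 2·1 + 5·-2 + 1·1 + 2·-1 + 3·1.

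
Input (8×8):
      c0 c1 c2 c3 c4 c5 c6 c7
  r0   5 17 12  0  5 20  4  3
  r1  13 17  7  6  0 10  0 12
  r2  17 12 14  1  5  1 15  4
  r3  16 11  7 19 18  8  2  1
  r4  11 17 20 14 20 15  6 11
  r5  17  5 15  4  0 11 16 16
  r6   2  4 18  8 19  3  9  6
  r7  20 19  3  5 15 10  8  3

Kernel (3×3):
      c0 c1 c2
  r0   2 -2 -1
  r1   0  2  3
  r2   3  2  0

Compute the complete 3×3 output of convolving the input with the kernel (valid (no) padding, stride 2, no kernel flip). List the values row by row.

Output[0,0]: The receptive field on the input at this output position is [5 17 12 / 13 17 7 / 17 12 14]. Elementwise product with the kernel and sum: 5·2 + 17·-2 + 12·-1 + 17·2 + 7·3 + 17·3 + 12·2.

94 75 3
106 201 105
37 70 137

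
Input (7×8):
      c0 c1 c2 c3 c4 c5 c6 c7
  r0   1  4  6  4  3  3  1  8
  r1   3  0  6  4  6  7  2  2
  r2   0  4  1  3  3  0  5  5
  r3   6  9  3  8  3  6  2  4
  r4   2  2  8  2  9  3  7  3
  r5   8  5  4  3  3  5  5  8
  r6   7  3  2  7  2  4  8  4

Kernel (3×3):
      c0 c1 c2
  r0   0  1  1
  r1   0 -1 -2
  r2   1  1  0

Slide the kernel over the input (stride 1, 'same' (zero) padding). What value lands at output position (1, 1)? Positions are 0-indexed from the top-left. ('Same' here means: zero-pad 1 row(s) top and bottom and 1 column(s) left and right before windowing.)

The receptive field on the zero-padded input at this output position is [1 4 6 / 3 0 6 / 0 4 1]. Elementwise product with the kernel and sum: 4·1 + 6·1 + 0·-1 + 6·-2 + 0·1 + 4·1.

2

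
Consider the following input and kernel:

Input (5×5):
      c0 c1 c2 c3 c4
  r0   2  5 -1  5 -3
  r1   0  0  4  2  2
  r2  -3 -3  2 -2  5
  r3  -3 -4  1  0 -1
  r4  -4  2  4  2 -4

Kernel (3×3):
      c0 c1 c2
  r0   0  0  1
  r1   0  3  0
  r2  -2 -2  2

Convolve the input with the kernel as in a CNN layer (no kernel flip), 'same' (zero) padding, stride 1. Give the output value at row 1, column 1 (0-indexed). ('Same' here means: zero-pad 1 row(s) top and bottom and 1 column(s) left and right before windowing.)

15

The receptive field on the zero-padded input at this output position is [2 5 -1 / 0 0 4 / -3 -3 2]. Elementwise product with the kernel and sum: -1·1 + 0·3 + -3·-2 + -3·-2 + 2·2.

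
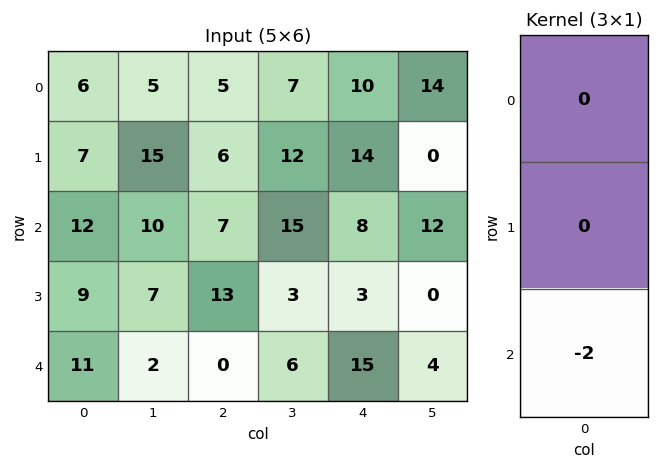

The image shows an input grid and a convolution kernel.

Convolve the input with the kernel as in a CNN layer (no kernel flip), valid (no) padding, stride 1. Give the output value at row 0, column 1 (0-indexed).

-20

The receptive field on the input at this output position is [5 / 15 / 10]. Elementwise product with the kernel and sum: 10·-2.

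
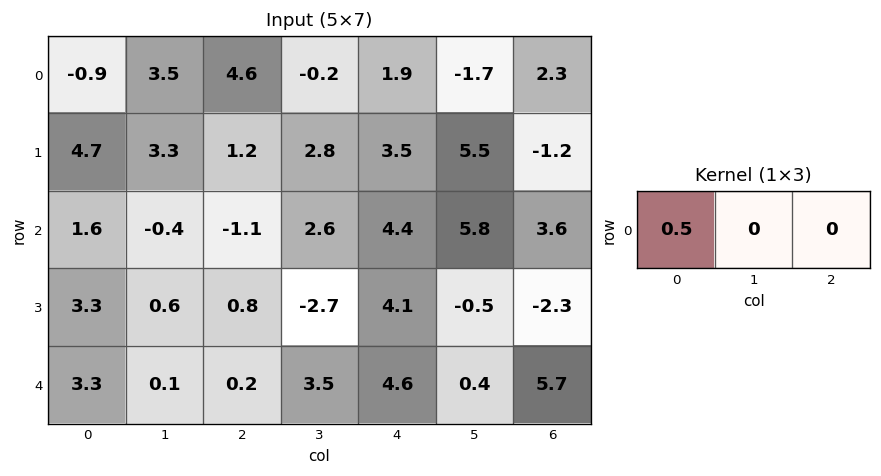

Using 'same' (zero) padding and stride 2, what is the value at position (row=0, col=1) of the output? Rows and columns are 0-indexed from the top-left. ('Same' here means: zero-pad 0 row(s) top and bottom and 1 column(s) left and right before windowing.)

The receptive field on the zero-padded input at this output position is [3.5 4.6 -0.2]. Elementwise product with the kernel and sum: 3.5·0.5.

1.75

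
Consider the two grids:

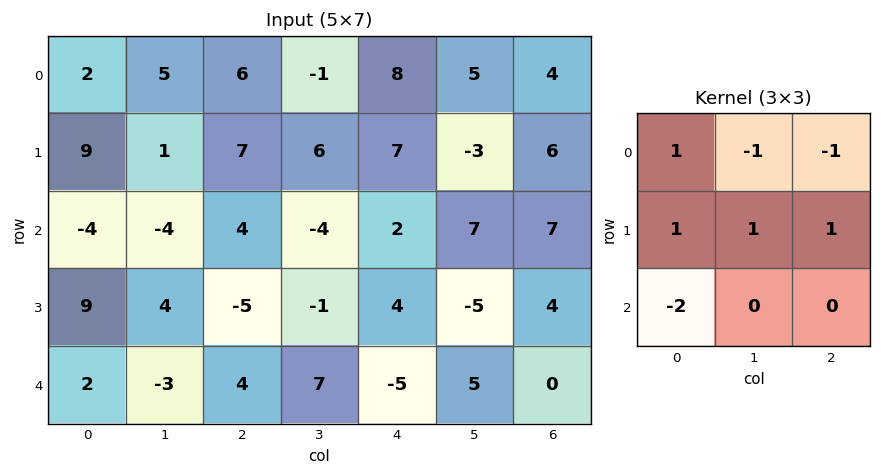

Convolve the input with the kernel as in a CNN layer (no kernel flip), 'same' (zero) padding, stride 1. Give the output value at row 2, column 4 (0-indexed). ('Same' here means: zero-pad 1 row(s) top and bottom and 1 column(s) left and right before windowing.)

The receptive field on the zero-padded input at this output position is [6 7 -3 / -4 2 7 / -1 4 -5]. Elementwise product with the kernel and sum: 6·1 + 7·-1 + -3·-1 + -4·1 + 2·1 + 7·1 + -1·-2.

9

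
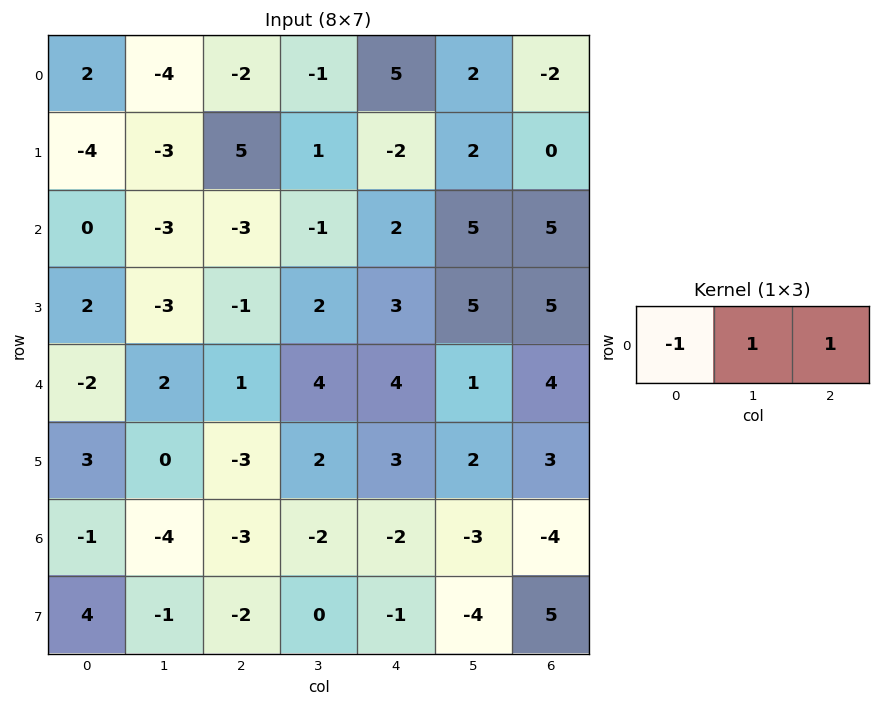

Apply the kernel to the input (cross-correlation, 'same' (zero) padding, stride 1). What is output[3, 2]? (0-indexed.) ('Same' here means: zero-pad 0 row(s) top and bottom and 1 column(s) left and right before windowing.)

The receptive field on the zero-padded input at this output position is [-3 -1 2]. Elementwise product with the kernel and sum: -3·-1 + -1·1 + 2·1.

4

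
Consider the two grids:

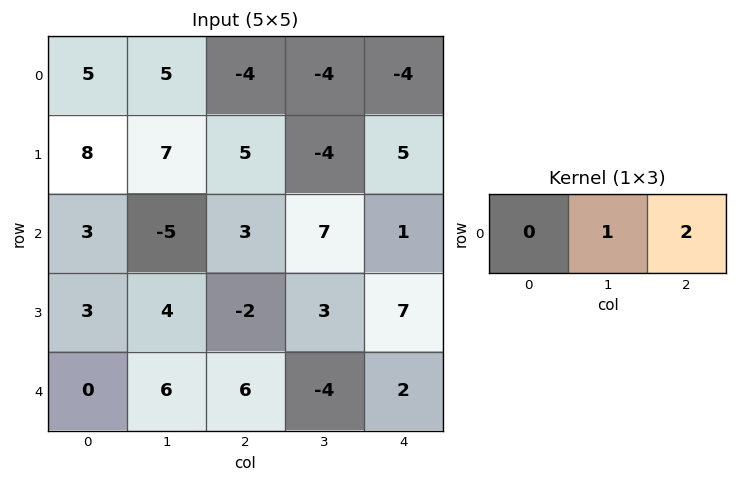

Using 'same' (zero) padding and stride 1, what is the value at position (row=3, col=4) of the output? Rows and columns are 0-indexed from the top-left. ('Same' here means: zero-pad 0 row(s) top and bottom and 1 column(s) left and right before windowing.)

The receptive field on the zero-padded input at this output position is [3 7 0]. Elementwise product with the kernel and sum: 7·1 + 0·2.

7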